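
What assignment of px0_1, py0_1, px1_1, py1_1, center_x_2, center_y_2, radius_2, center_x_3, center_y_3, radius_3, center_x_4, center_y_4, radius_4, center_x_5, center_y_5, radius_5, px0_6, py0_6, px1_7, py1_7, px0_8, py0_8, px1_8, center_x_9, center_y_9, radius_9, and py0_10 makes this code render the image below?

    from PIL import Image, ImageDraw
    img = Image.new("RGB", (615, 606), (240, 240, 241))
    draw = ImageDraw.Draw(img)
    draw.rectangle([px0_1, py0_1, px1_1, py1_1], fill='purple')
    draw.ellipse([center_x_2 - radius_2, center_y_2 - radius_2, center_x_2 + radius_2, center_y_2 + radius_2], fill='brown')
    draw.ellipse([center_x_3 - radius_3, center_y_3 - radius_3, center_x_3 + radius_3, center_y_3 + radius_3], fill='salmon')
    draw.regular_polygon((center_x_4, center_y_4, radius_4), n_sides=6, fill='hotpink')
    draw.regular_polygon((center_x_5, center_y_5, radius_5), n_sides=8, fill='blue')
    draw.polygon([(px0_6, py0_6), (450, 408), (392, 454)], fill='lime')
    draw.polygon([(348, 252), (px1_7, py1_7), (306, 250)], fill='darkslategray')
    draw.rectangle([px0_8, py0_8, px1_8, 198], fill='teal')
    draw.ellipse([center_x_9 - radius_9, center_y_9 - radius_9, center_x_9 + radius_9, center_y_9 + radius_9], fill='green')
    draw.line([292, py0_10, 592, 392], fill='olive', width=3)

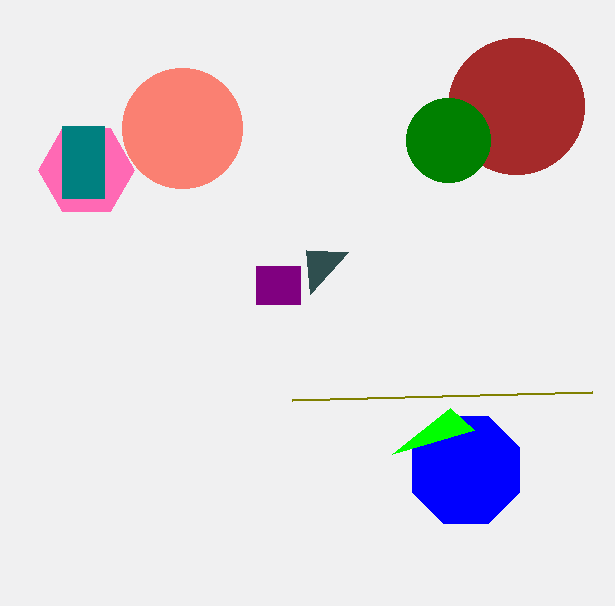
px0_1 = 256; py0_1 = 266; px1_1 = 300; py1_1 = 304; center_x_2 = 516; center_y_2 = 106; radius_2 = 68; center_x_3 = 182; center_y_3 = 128; radius_3 = 60; center_x_4 = 86; center_y_4 = 170; radius_4 = 48; center_x_5 = 466; center_y_5 = 470; radius_5 = 58; px0_6 = 474; py0_6 = 430; px1_7 = 310; py1_7 = 294; px0_8 = 62; py0_8 = 126; px1_8 = 104; center_x_9 = 448; center_y_9 = 140; radius_9 = 42; py0_10 = 400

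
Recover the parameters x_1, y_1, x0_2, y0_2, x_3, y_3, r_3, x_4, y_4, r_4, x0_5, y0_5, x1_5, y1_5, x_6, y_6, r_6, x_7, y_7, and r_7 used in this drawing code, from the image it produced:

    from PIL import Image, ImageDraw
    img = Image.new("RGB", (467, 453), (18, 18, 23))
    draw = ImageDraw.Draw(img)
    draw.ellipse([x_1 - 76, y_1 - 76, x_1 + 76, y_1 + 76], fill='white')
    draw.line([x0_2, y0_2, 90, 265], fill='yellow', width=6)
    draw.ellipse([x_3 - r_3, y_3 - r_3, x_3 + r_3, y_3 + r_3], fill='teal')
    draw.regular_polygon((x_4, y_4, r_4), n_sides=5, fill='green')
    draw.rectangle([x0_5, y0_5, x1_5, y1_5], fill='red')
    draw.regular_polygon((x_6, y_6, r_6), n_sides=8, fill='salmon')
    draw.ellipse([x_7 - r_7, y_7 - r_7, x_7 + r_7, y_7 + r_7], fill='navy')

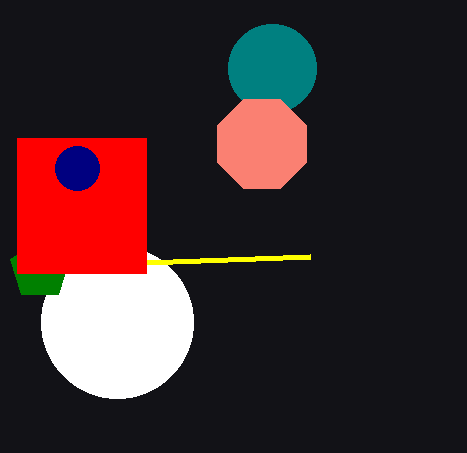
x_1 = 117
y_1 = 322
x0_2 = 310
y0_2 = 257
x_3 = 272
y_3 = 68
r_3 = 44
x_4 = 40
y_4 = 269
r_4 = 31
x0_5 = 17
y0_5 = 138
x1_5 = 146
y1_5 = 273
x_6 = 262
y_6 = 144
r_6 = 48
x_7 = 77
y_7 = 168
r_7 = 22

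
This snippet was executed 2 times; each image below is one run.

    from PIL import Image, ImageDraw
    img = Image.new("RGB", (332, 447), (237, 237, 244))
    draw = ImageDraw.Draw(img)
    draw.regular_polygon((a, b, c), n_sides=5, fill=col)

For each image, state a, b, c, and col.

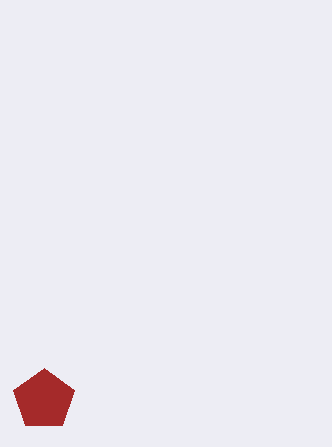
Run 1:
a = 44; b = 400; c = 32; col = 'brown'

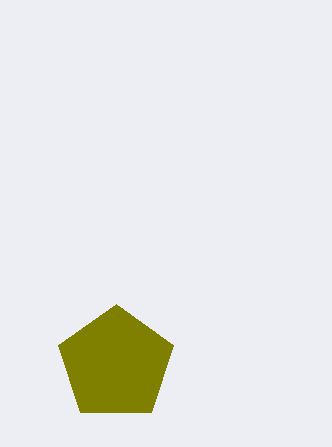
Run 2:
a = 116
b = 364
c = 60
col = 'olive'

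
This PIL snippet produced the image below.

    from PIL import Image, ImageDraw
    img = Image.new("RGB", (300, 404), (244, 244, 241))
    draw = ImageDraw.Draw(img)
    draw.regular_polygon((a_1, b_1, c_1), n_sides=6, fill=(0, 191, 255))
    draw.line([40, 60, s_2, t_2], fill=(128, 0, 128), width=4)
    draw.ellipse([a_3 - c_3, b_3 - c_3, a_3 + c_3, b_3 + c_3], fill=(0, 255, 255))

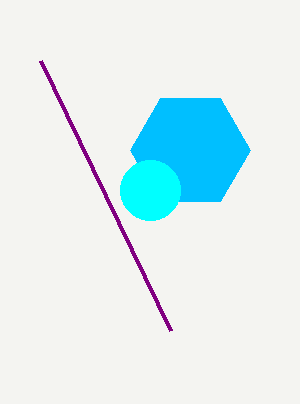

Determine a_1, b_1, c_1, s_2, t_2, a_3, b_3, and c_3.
a_1 = 190; b_1 = 150; c_1 = 60; s_2 = 170; t_2 = 330; a_3 = 150; b_3 = 190; c_3 = 30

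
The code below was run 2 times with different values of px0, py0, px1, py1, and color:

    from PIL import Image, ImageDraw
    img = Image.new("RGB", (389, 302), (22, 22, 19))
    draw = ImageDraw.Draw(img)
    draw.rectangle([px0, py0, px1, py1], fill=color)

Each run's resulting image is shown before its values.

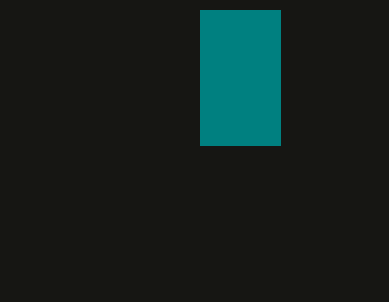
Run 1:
px0 = 200; py0 = 10; px1 = 280; py1 = 145; color = 'teal'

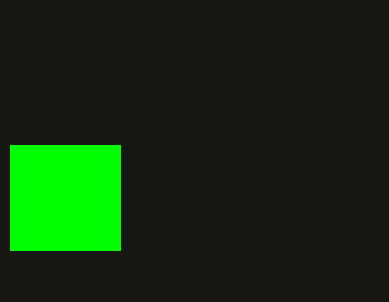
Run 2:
px0 = 10
py0 = 145
px1 = 120
py1 = 250
color = 'lime'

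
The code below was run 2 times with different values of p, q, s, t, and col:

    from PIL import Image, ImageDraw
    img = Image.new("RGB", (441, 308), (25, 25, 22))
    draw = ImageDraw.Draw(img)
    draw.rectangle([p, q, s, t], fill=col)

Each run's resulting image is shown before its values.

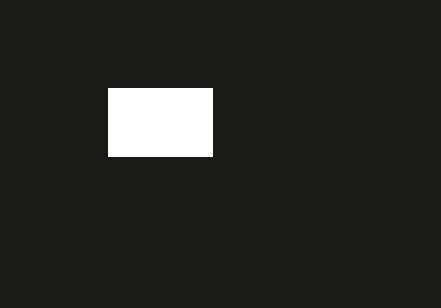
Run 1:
p = 108, q = 88, s = 212, t = 156, col = 'white'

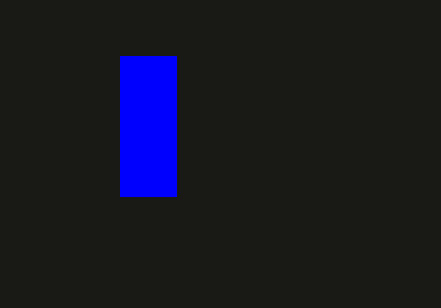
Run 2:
p = 120
q = 56
s = 176
t = 196
col = 'blue'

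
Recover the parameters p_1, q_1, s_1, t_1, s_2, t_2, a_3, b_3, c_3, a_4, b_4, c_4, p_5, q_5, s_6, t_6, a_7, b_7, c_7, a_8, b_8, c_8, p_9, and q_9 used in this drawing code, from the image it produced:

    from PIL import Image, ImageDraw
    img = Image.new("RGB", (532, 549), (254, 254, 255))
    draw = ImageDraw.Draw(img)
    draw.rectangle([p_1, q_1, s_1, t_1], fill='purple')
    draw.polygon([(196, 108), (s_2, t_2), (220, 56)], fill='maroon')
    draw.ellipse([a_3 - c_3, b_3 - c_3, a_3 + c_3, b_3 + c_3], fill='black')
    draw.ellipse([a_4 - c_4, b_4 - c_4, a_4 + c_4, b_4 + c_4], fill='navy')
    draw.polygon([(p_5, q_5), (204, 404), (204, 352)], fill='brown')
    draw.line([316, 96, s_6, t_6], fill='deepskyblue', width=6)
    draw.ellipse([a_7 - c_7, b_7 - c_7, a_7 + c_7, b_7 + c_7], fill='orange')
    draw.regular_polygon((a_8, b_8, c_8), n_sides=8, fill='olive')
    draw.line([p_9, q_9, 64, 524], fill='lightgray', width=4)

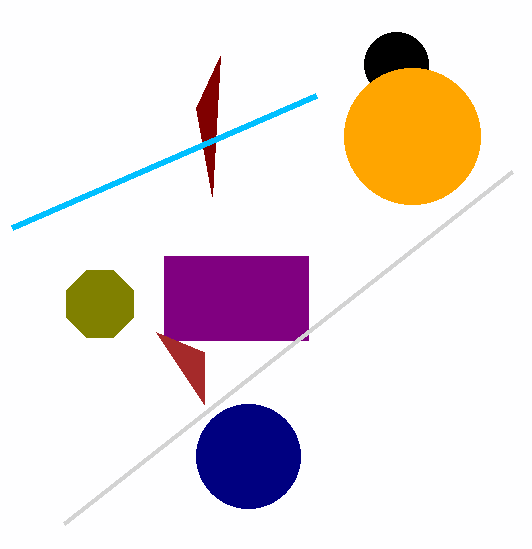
p_1 = 164; q_1 = 256; s_1 = 308; t_1 = 340; s_2 = 212; t_2 = 196; a_3 = 396; b_3 = 64; c_3 = 32; a_4 = 248; b_4 = 456; c_4 = 52; p_5 = 156; q_5 = 332; s_6 = 12; t_6 = 228; a_7 = 412; b_7 = 136; c_7 = 68; a_8 = 100; b_8 = 304; c_8 = 36; p_9 = 512; q_9 = 172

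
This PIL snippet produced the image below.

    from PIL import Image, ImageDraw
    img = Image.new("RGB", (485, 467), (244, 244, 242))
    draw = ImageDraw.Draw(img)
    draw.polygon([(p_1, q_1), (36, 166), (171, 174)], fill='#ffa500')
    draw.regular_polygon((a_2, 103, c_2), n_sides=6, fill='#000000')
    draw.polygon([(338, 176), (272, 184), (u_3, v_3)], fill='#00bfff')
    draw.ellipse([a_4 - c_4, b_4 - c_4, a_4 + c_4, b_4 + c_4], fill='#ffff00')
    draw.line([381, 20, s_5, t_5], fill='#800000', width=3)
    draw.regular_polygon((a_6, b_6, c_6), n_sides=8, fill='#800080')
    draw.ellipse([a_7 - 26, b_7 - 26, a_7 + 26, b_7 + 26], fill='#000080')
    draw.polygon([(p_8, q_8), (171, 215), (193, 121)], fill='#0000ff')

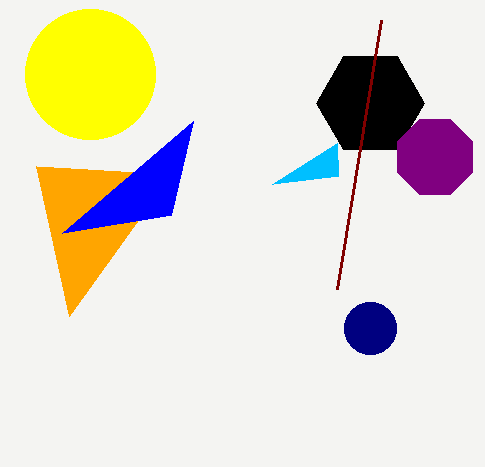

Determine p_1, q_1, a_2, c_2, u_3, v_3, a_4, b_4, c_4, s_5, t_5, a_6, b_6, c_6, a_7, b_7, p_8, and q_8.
p_1 = 69, q_1 = 316, a_2 = 370, c_2 = 54, u_3 = 337, v_3 = 143, a_4 = 90, b_4 = 74, c_4 = 65, s_5 = 337, t_5 = 289, a_6 = 435, b_6 = 157, c_6 = 41, a_7 = 370, b_7 = 328, p_8 = 62, q_8 = 233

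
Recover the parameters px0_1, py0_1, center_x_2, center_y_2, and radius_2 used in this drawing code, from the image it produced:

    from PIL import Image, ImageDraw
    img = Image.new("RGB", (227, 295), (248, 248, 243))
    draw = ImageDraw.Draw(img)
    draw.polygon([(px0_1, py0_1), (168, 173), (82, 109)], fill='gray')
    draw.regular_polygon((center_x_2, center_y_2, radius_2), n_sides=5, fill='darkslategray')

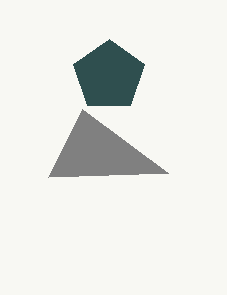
px0_1 = 48
py0_1 = 177
center_x_2 = 109
center_y_2 = 76
radius_2 = 37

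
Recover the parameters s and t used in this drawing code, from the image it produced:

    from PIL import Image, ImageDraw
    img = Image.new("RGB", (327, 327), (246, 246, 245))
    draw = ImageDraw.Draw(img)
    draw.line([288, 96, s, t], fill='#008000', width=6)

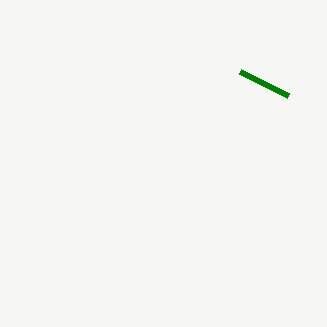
s = 240; t = 72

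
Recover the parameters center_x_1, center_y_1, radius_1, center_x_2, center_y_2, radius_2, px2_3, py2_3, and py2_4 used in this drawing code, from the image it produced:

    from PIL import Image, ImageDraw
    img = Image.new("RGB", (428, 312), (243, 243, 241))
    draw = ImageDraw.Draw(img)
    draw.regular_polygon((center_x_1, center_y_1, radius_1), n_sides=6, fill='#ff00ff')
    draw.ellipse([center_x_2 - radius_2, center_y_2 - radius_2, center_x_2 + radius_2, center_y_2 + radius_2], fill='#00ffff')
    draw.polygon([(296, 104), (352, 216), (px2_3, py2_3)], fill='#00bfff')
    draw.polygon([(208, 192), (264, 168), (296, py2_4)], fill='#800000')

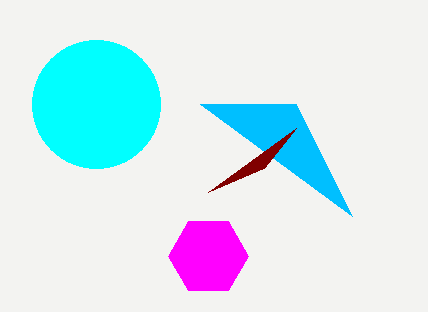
center_x_1 = 208
center_y_1 = 256
radius_1 = 40
center_x_2 = 96
center_y_2 = 104
radius_2 = 64
px2_3 = 200
py2_3 = 104
py2_4 = 128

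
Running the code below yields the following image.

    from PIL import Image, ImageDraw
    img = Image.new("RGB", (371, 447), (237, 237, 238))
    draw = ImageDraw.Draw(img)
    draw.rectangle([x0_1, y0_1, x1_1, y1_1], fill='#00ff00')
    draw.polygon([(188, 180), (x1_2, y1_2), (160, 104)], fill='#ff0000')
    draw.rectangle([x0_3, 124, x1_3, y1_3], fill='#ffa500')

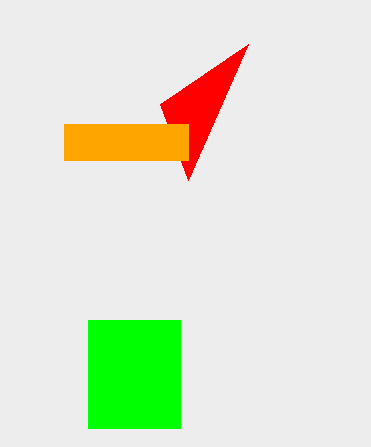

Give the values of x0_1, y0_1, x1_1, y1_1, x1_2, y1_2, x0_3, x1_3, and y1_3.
x0_1 = 88
y0_1 = 320
x1_1 = 180
y1_1 = 428
x1_2 = 248
y1_2 = 44
x0_3 = 64
x1_3 = 188
y1_3 = 160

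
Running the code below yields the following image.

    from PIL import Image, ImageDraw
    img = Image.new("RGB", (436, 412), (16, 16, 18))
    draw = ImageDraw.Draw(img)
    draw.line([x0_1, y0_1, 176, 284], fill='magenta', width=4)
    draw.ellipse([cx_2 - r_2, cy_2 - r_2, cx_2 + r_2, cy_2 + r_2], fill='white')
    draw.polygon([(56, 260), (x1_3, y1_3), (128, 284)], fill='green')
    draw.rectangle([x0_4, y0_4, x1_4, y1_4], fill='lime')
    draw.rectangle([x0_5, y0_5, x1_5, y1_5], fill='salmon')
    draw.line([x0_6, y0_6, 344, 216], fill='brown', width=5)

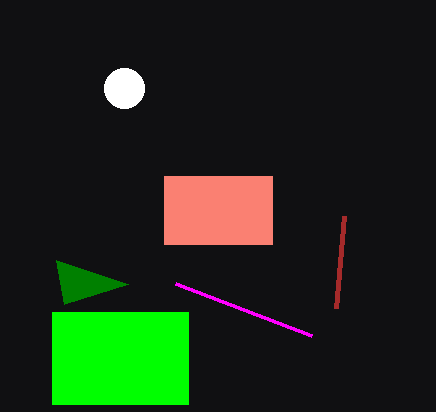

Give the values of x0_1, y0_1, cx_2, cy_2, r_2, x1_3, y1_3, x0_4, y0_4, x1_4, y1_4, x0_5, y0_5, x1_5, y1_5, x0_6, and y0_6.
x0_1 = 312; y0_1 = 336; cx_2 = 124; cy_2 = 88; r_2 = 20; x1_3 = 64; y1_3 = 304; x0_4 = 52; y0_4 = 312; x1_4 = 188; y1_4 = 404; x0_5 = 164; y0_5 = 176; x1_5 = 272; y1_5 = 244; x0_6 = 336; y0_6 = 308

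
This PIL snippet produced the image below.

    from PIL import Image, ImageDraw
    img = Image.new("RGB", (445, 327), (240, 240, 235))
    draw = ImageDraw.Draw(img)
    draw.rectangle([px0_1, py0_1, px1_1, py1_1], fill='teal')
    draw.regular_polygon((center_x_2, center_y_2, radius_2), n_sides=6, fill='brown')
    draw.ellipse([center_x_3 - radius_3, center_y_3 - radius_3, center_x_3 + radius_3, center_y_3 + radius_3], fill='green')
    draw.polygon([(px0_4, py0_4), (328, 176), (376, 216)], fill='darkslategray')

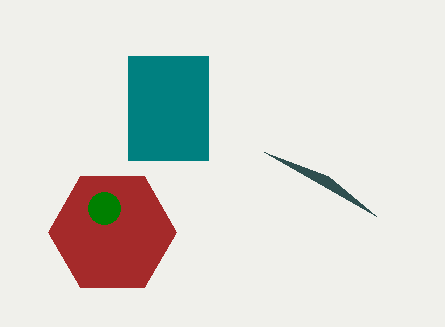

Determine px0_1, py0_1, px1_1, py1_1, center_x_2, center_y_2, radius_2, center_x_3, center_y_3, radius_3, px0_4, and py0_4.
px0_1 = 128
py0_1 = 56
px1_1 = 208
py1_1 = 160
center_x_2 = 112
center_y_2 = 232
radius_2 = 64
center_x_3 = 104
center_y_3 = 208
radius_3 = 16
px0_4 = 264
py0_4 = 152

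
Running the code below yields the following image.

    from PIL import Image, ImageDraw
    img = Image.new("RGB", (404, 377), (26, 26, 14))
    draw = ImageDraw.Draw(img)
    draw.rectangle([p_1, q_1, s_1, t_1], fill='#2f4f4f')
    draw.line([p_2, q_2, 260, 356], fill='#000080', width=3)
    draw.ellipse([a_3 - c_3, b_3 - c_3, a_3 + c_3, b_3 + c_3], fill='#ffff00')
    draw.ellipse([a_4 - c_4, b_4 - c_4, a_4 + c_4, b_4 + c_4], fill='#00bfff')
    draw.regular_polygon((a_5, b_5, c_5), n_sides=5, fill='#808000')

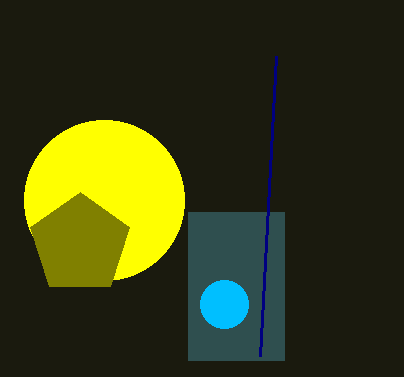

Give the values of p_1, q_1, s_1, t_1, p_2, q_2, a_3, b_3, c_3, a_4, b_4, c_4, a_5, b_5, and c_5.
p_1 = 188; q_1 = 212; s_1 = 284; t_1 = 360; p_2 = 276; q_2 = 56; a_3 = 104; b_3 = 200; c_3 = 80; a_4 = 224; b_4 = 304; c_4 = 24; a_5 = 80; b_5 = 244; c_5 = 52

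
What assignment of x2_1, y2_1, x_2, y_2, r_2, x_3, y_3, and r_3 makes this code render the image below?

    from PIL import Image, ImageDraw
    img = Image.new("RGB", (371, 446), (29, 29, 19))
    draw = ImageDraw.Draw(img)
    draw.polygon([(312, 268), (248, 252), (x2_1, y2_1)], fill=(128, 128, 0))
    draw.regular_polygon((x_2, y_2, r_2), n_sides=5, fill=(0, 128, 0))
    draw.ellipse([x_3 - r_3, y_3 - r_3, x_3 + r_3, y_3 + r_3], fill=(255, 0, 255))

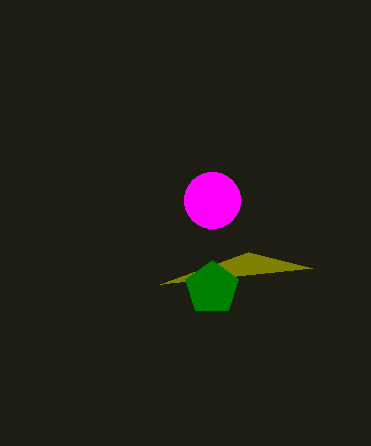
x2_1 = 160, y2_1 = 284, x_2 = 212, y_2 = 288, r_2 = 28, x_3 = 212, y_3 = 200, r_3 = 28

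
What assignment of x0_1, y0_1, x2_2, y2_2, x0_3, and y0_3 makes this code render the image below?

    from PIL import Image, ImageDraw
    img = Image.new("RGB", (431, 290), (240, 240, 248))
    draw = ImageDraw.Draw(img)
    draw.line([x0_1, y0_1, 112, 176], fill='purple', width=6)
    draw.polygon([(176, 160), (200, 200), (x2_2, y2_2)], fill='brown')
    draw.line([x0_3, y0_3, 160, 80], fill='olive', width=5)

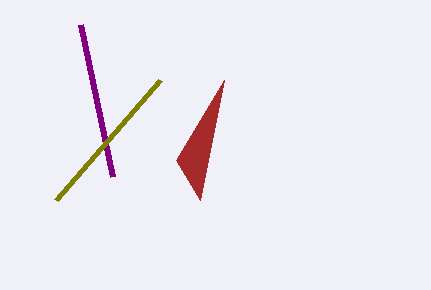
x0_1 = 80, y0_1 = 24, x2_2 = 224, y2_2 = 80, x0_3 = 56, y0_3 = 200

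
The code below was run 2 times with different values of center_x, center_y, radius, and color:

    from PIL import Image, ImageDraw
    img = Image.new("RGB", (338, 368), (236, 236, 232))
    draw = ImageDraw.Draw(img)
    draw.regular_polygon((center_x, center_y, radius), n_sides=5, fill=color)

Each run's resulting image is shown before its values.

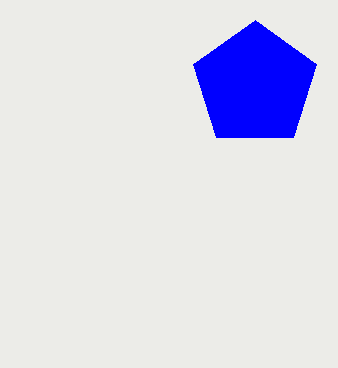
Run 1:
center_x = 255; center_y = 85; radius = 65; color = 'blue'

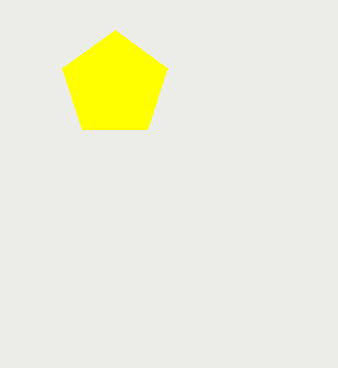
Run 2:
center_x = 115; center_y = 85; radius = 55; color = 'yellow'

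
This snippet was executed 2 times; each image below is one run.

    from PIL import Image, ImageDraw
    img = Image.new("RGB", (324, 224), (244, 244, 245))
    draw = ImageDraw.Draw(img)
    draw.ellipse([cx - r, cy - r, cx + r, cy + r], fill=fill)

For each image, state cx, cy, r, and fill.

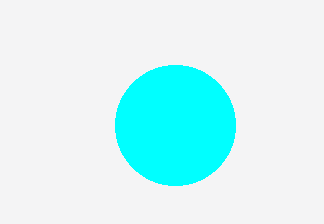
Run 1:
cx = 175; cy = 125; r = 60; fill = 'cyan'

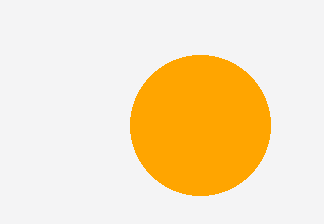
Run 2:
cx = 200, cy = 125, r = 70, fill = 'orange'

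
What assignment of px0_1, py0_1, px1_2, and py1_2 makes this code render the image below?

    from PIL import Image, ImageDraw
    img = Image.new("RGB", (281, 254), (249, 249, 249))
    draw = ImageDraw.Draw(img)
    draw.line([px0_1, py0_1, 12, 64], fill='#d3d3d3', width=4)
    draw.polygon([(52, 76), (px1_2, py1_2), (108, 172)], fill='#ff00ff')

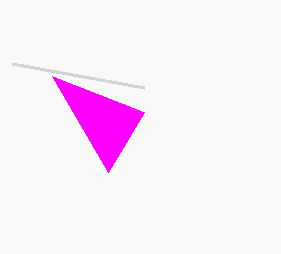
px0_1 = 144
py0_1 = 88
px1_2 = 144
py1_2 = 112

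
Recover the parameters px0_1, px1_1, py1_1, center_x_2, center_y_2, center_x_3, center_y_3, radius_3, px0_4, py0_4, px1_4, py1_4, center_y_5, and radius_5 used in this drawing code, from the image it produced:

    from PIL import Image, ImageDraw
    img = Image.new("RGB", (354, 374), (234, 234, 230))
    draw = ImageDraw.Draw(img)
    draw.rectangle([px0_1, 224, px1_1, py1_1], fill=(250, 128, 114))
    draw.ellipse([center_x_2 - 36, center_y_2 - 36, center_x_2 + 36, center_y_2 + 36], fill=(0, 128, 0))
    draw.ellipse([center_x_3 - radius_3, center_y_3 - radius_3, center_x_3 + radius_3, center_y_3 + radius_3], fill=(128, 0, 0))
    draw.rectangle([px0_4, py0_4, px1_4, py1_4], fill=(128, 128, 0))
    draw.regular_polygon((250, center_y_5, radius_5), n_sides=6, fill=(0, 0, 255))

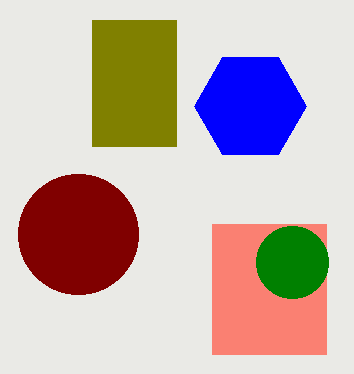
px0_1 = 212
px1_1 = 326
py1_1 = 354
center_x_2 = 292
center_y_2 = 262
center_x_3 = 78
center_y_3 = 234
radius_3 = 60
px0_4 = 92
py0_4 = 20
px1_4 = 176
py1_4 = 146
center_y_5 = 106
radius_5 = 56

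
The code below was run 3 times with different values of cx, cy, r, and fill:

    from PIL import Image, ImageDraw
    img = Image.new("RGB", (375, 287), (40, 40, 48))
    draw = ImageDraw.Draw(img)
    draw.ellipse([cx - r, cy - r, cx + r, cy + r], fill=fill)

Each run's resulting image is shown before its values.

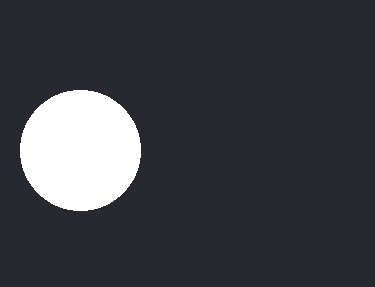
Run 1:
cx = 80, cy = 150, r = 60, fill = 'white'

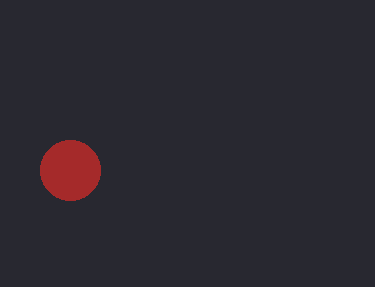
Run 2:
cx = 70
cy = 170
r = 30
fill = 'brown'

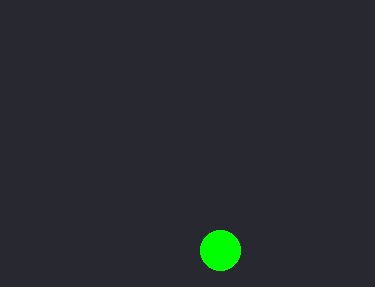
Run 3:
cx = 220, cy = 250, r = 20, fill = 'lime'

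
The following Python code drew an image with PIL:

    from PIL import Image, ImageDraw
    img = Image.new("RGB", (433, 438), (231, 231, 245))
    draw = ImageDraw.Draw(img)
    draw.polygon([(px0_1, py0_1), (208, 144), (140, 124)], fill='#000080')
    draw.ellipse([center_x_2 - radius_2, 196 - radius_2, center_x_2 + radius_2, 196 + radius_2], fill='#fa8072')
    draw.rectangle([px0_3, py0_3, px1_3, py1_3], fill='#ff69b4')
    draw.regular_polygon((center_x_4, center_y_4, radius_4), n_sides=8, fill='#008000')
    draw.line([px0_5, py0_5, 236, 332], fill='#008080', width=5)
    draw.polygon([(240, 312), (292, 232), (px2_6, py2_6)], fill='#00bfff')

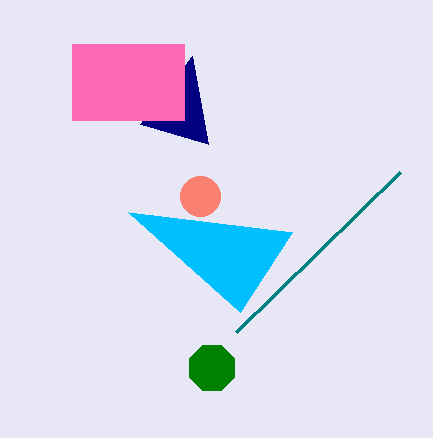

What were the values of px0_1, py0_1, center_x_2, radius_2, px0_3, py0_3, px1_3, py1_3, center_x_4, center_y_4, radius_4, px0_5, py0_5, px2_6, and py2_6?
px0_1 = 192
py0_1 = 56
center_x_2 = 200
radius_2 = 20
px0_3 = 72
py0_3 = 44
px1_3 = 184
py1_3 = 120
center_x_4 = 212
center_y_4 = 368
radius_4 = 24
px0_5 = 400
py0_5 = 172
px2_6 = 128
py2_6 = 212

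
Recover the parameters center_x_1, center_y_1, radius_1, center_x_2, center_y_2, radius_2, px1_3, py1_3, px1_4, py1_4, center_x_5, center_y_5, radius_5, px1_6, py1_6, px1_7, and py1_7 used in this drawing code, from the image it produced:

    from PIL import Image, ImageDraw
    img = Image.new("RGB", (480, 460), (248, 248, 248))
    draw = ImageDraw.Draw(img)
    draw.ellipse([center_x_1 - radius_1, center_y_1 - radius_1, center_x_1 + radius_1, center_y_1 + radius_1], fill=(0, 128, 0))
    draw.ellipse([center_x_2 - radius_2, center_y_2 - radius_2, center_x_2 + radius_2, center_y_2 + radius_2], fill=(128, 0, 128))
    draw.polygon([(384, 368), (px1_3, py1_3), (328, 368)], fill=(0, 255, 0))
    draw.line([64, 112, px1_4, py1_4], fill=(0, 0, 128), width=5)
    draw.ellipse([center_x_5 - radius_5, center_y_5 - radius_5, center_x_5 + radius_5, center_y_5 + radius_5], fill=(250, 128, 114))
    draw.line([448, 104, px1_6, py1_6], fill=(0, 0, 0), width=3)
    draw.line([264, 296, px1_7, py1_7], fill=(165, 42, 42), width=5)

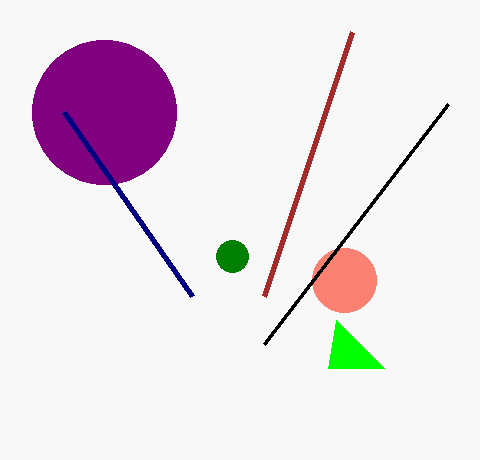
center_x_1 = 232
center_y_1 = 256
radius_1 = 16
center_x_2 = 104
center_y_2 = 112
radius_2 = 72
px1_3 = 336
py1_3 = 320
px1_4 = 192
py1_4 = 296
center_x_5 = 344
center_y_5 = 280
radius_5 = 32
px1_6 = 264
py1_6 = 344
px1_7 = 352
py1_7 = 32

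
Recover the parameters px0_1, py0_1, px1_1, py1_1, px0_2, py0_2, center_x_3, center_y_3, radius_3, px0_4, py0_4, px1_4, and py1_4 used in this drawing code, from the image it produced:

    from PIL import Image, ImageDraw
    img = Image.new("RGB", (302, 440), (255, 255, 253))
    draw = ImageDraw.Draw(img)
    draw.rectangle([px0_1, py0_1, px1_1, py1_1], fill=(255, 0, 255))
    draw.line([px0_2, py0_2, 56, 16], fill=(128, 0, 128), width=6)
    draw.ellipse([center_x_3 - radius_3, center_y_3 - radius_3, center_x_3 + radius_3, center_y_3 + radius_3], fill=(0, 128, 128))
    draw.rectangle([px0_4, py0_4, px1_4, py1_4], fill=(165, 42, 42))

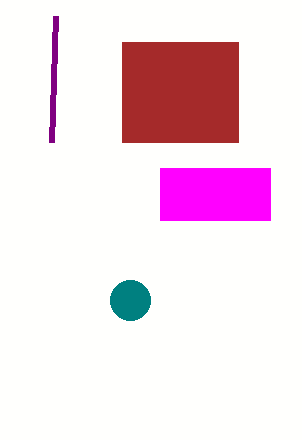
px0_1 = 160, py0_1 = 168, px1_1 = 270, py1_1 = 220, px0_2 = 52, py0_2 = 142, center_x_3 = 130, center_y_3 = 300, radius_3 = 20, px0_4 = 122, py0_4 = 42, px1_4 = 238, py1_4 = 142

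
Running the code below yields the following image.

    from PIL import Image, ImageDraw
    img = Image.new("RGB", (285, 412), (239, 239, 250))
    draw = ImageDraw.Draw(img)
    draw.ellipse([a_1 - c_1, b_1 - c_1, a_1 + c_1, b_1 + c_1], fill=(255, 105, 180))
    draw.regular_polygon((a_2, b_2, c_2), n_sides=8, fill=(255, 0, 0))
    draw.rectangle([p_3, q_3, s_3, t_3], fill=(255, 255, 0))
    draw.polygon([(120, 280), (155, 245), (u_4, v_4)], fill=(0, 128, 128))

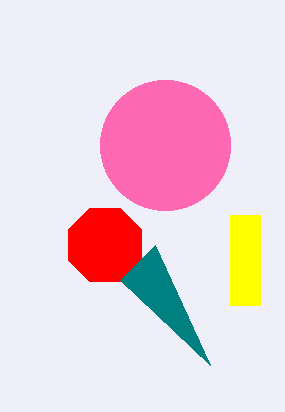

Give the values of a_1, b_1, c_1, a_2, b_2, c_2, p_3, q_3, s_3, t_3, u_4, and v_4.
a_1 = 165, b_1 = 145, c_1 = 65, a_2 = 105, b_2 = 245, c_2 = 40, p_3 = 230, q_3 = 215, s_3 = 260, t_3 = 305, u_4 = 210, v_4 = 365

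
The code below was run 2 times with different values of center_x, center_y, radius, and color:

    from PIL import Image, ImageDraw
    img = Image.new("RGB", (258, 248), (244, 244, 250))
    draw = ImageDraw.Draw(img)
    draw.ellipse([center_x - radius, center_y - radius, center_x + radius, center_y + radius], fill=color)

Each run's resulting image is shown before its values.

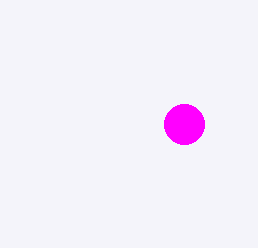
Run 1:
center_x = 184; center_y = 124; radius = 20; color = 'magenta'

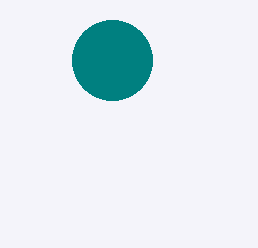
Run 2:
center_x = 112
center_y = 60
radius = 40
color = 'teal'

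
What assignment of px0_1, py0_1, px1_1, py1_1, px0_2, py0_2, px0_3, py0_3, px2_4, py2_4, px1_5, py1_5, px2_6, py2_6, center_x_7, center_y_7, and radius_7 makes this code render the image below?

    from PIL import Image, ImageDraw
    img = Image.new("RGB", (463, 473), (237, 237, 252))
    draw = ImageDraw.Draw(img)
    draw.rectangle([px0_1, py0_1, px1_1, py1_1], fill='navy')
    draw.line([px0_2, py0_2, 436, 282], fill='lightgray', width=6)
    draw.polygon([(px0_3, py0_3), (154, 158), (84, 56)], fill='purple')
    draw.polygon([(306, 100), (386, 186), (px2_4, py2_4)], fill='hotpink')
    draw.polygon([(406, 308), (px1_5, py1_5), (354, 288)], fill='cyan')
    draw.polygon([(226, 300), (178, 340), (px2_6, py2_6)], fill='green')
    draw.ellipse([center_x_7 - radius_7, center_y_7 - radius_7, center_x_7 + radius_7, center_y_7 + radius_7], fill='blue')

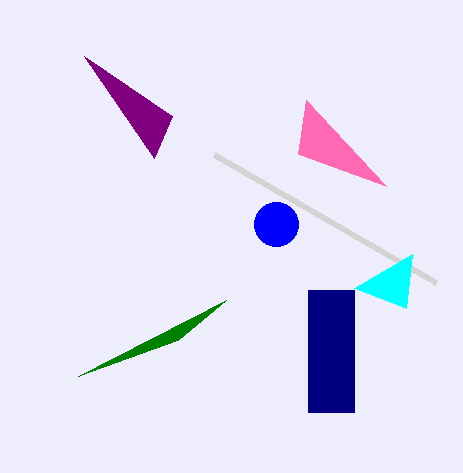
px0_1 = 308
py0_1 = 290
px1_1 = 354
py1_1 = 412
px0_2 = 214
py0_2 = 154
px0_3 = 172
py0_3 = 116
px2_4 = 298
py2_4 = 154
px1_5 = 412
py1_5 = 254
px2_6 = 78
py2_6 = 376
center_x_7 = 276
center_y_7 = 224
radius_7 = 22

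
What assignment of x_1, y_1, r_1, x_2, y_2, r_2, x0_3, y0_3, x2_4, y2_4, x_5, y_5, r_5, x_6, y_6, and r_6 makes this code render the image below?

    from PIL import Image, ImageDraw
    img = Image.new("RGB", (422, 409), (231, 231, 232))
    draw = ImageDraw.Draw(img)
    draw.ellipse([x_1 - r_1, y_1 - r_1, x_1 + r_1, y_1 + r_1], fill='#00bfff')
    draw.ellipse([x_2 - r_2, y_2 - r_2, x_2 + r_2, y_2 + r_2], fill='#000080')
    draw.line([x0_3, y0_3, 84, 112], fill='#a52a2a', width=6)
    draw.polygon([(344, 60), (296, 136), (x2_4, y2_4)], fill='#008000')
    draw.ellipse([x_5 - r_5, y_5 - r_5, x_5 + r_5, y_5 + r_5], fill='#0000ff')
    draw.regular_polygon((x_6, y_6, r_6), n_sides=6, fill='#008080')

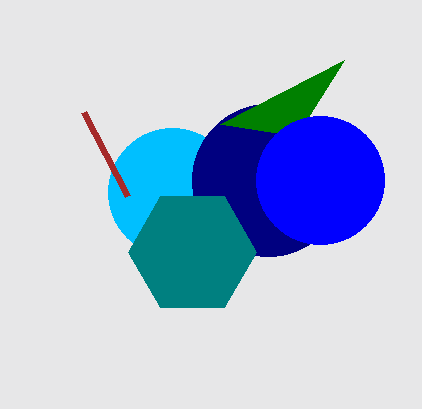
x_1 = 172, y_1 = 192, r_1 = 64, x_2 = 268, y_2 = 180, r_2 = 76, x0_3 = 128, y0_3 = 196, x2_4 = 220, y2_4 = 124, x_5 = 320, y_5 = 180, r_5 = 64, x_6 = 192, y_6 = 252, r_6 = 64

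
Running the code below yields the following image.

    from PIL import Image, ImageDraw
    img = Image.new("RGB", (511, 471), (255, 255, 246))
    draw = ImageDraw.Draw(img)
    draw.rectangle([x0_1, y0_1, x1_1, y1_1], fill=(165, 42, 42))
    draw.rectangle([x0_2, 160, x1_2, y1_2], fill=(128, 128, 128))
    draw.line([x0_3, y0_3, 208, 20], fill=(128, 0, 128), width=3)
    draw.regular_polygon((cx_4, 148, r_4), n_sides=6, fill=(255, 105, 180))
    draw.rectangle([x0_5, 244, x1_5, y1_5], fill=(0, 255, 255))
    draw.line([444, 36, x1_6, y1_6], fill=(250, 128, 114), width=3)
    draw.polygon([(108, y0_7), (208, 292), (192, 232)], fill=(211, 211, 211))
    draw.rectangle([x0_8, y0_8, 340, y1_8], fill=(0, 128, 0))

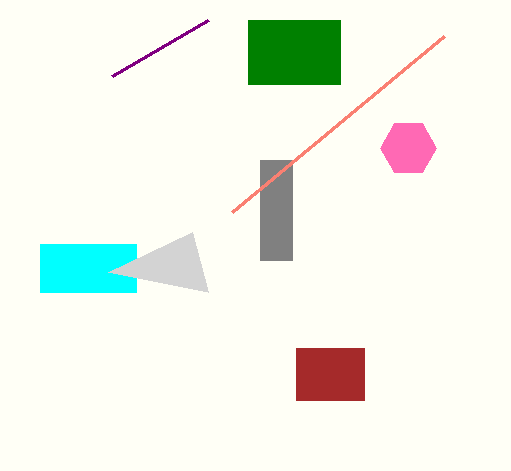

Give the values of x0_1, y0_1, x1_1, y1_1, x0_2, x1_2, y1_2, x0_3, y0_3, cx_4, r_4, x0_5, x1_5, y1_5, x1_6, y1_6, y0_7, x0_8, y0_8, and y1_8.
x0_1 = 296; y0_1 = 348; x1_1 = 364; y1_1 = 400; x0_2 = 260; x1_2 = 292; y1_2 = 260; x0_3 = 112; y0_3 = 76; cx_4 = 408; r_4 = 28; x0_5 = 40; x1_5 = 136; y1_5 = 292; x1_6 = 232; y1_6 = 212; y0_7 = 272; x0_8 = 248; y0_8 = 20; y1_8 = 84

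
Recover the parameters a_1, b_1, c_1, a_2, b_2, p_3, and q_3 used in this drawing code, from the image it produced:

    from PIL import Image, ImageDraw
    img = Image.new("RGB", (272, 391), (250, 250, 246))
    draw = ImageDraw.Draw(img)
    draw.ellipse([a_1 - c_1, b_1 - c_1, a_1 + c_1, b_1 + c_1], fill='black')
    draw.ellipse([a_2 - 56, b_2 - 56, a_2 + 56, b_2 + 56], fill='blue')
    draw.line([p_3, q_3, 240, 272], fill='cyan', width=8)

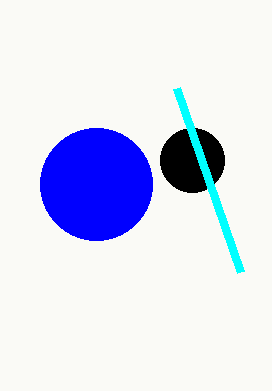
a_1 = 192, b_1 = 160, c_1 = 32, a_2 = 96, b_2 = 184, p_3 = 176, q_3 = 88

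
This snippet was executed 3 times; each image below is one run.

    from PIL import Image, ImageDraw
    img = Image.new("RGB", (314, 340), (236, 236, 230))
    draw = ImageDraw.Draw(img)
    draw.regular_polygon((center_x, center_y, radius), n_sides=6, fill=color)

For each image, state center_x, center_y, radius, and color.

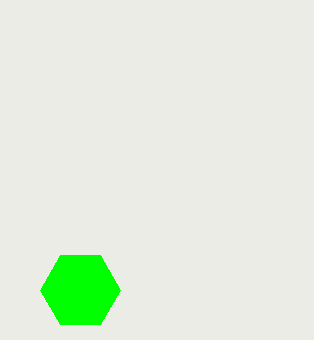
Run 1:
center_x = 80
center_y = 290
radius = 40
color = 'lime'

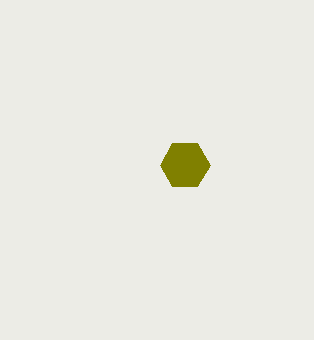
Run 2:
center_x = 185
center_y = 165
radius = 25
color = 'olive'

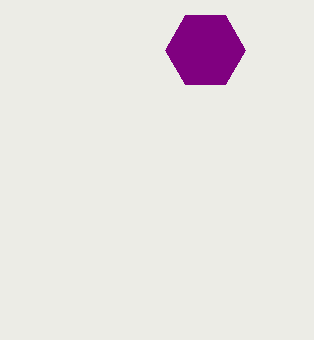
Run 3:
center_x = 205
center_y = 50
radius = 40
color = 'purple'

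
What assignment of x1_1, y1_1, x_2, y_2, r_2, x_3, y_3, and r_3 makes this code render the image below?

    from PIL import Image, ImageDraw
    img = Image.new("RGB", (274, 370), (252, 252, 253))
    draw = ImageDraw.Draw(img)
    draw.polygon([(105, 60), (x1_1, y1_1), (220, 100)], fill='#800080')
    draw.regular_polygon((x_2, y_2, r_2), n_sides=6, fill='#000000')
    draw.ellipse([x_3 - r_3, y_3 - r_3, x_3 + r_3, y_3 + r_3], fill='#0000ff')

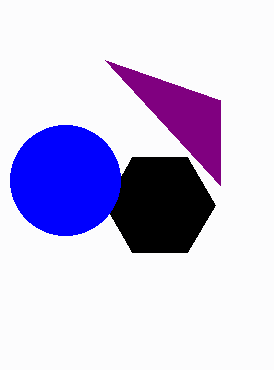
x1_1 = 220; y1_1 = 185; x_2 = 160; y_2 = 205; r_2 = 55; x_3 = 65; y_3 = 180; r_3 = 55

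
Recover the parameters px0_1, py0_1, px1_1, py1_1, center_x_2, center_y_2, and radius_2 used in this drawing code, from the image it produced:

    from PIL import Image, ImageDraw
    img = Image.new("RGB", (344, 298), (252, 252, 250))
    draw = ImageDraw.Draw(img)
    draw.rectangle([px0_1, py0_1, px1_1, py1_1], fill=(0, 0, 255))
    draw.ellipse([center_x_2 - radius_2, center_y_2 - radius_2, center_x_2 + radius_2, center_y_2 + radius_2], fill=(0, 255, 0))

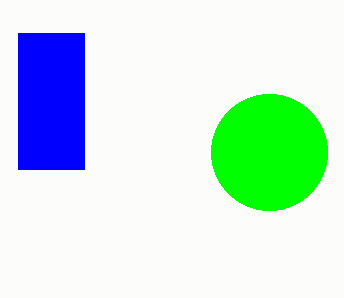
px0_1 = 18
py0_1 = 33
px1_1 = 84
py1_1 = 169
center_x_2 = 269
center_y_2 = 152
radius_2 = 58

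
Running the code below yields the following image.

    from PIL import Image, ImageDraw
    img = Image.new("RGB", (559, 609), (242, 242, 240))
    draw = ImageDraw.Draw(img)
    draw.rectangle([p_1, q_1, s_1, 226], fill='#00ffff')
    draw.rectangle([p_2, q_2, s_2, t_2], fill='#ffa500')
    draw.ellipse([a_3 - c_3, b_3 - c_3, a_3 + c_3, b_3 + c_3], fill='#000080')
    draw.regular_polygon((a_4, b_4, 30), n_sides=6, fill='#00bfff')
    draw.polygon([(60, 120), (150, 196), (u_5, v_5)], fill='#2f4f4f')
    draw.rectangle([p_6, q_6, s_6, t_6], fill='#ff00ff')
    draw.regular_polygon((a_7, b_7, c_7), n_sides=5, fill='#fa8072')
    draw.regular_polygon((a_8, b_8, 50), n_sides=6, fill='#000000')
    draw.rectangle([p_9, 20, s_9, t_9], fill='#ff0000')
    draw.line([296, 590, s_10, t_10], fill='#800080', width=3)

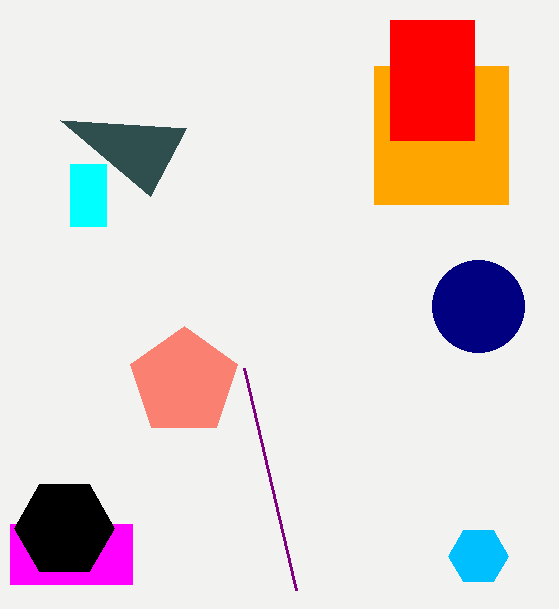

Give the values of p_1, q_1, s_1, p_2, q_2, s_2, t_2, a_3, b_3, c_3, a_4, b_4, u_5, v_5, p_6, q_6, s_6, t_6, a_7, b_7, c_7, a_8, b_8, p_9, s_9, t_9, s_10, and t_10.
p_1 = 70; q_1 = 164; s_1 = 106; p_2 = 374; q_2 = 66; s_2 = 508; t_2 = 204; a_3 = 478; b_3 = 306; c_3 = 46; a_4 = 478; b_4 = 556; u_5 = 186; v_5 = 128; p_6 = 10; q_6 = 524; s_6 = 132; t_6 = 584; a_7 = 184; b_7 = 382; c_7 = 56; a_8 = 64; b_8 = 528; p_9 = 390; s_9 = 474; t_9 = 140; s_10 = 244; t_10 = 368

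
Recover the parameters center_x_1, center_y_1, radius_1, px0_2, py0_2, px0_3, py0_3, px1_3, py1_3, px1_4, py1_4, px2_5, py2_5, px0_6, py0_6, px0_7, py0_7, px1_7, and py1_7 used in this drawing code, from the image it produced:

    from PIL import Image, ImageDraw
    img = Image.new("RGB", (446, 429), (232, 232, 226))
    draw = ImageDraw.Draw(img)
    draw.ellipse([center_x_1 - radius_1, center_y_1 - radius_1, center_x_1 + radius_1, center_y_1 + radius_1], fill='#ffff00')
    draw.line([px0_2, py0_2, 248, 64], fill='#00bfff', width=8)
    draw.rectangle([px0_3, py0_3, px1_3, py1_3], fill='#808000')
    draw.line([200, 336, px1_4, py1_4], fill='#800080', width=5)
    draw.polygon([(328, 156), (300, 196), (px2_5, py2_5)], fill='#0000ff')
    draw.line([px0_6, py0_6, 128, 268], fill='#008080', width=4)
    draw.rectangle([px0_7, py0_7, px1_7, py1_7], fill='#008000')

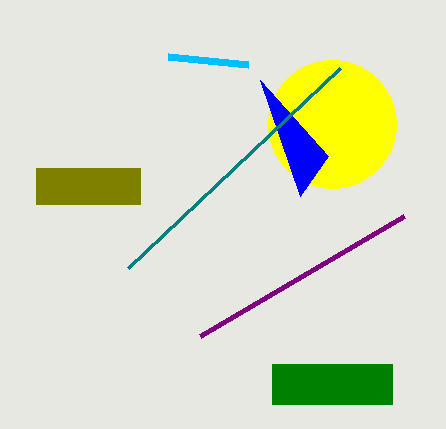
center_x_1 = 332
center_y_1 = 124
radius_1 = 64
px0_2 = 168
py0_2 = 56
px0_3 = 36
py0_3 = 168
px1_3 = 140
py1_3 = 204
px1_4 = 404
py1_4 = 216
px2_5 = 260
py2_5 = 80
px0_6 = 340
py0_6 = 68
px0_7 = 272
py0_7 = 364
px1_7 = 392
py1_7 = 404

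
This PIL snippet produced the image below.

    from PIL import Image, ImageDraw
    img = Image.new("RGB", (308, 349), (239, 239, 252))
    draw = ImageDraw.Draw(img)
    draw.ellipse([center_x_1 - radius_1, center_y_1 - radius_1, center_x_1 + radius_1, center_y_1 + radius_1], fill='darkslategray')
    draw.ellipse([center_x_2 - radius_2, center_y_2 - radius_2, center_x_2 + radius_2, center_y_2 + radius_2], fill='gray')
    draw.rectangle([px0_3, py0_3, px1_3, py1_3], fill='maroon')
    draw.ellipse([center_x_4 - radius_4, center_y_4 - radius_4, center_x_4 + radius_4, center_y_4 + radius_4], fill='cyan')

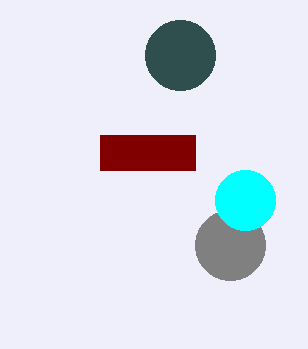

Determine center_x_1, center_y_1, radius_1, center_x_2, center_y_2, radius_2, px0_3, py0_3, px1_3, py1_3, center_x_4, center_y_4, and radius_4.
center_x_1 = 180
center_y_1 = 55
radius_1 = 35
center_x_2 = 230
center_y_2 = 245
radius_2 = 35
px0_3 = 100
py0_3 = 135
px1_3 = 195
py1_3 = 170
center_x_4 = 245
center_y_4 = 200
radius_4 = 30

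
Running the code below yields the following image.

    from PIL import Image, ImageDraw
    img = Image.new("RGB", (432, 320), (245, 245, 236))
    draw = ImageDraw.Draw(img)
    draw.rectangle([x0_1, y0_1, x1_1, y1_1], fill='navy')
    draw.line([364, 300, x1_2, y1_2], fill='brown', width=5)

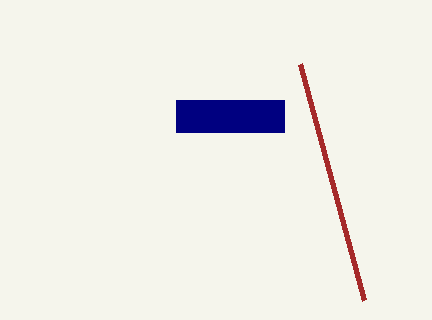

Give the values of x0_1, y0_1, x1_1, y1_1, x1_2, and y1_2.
x0_1 = 176; y0_1 = 100; x1_1 = 284; y1_1 = 132; x1_2 = 300; y1_2 = 64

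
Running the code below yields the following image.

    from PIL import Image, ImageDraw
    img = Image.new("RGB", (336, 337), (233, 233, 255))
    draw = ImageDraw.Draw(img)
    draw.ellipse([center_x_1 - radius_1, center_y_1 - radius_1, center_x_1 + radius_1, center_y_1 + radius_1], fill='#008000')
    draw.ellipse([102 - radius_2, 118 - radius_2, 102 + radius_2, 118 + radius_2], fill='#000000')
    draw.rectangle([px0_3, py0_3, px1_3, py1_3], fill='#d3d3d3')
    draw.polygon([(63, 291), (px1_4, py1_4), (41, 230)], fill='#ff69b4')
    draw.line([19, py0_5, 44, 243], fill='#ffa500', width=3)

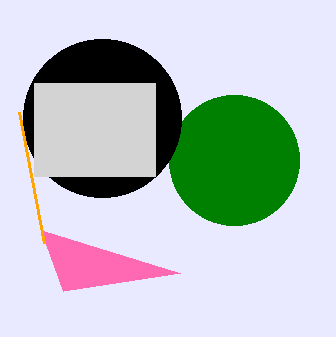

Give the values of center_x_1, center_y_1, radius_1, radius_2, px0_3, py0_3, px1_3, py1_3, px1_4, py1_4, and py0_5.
center_x_1 = 234, center_y_1 = 160, radius_1 = 65, radius_2 = 79, px0_3 = 34, py0_3 = 83, px1_3 = 155, py1_3 = 176, px1_4 = 180, py1_4 = 273, py0_5 = 112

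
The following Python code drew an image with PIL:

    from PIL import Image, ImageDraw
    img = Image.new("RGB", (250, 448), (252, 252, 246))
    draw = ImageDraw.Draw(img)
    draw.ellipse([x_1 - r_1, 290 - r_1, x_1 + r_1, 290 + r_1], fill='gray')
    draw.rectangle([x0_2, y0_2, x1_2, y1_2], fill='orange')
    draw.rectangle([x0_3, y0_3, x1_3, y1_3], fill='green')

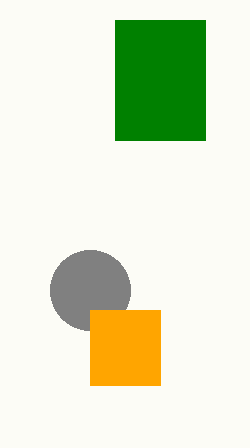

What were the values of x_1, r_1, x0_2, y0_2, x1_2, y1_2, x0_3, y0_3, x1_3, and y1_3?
x_1 = 90; r_1 = 40; x0_2 = 90; y0_2 = 310; x1_2 = 160; y1_2 = 385; x0_3 = 115; y0_3 = 20; x1_3 = 205; y1_3 = 140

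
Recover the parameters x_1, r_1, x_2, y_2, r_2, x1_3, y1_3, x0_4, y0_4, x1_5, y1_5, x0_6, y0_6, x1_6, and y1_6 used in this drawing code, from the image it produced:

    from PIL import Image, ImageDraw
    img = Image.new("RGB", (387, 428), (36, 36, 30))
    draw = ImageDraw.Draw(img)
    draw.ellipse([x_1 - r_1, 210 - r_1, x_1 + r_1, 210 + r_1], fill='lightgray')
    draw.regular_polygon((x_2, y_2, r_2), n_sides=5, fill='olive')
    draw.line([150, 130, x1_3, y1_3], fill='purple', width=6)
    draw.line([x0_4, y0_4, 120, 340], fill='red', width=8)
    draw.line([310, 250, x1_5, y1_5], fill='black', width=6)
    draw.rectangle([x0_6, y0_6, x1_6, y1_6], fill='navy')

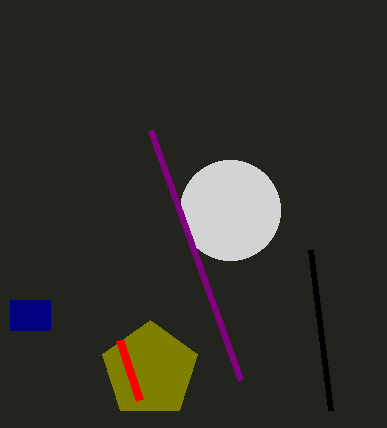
x_1 = 230
r_1 = 50
x_2 = 150
y_2 = 370
r_2 = 50
x1_3 = 240
y1_3 = 380
x0_4 = 140
y0_4 = 400
x1_5 = 330
y1_5 = 410
x0_6 = 10
y0_6 = 300
x1_6 = 50
y1_6 = 330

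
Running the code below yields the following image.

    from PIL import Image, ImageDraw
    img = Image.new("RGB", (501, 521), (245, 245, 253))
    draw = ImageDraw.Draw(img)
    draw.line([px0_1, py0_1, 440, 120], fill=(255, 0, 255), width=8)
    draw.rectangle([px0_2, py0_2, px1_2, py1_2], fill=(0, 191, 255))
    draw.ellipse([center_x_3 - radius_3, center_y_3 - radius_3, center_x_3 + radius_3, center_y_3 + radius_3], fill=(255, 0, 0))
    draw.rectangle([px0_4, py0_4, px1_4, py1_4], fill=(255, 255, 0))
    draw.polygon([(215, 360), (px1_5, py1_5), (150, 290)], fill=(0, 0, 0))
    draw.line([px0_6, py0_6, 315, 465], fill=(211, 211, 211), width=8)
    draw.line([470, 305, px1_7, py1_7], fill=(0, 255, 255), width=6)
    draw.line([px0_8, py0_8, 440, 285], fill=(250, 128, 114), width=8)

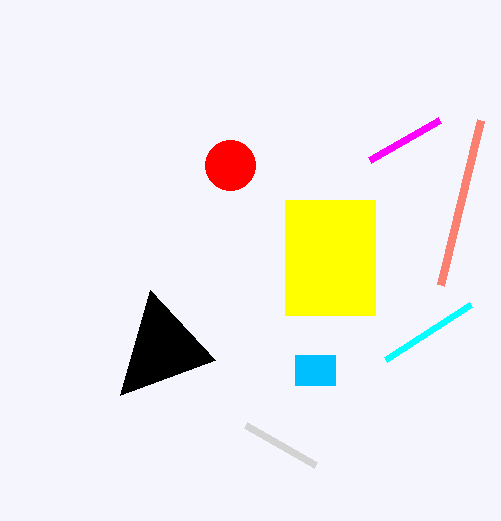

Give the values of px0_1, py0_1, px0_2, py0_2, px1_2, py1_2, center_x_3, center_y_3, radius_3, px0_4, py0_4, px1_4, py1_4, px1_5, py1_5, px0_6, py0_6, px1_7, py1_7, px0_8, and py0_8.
px0_1 = 370; py0_1 = 160; px0_2 = 295; py0_2 = 355; px1_2 = 335; py1_2 = 385; center_x_3 = 230; center_y_3 = 165; radius_3 = 25; px0_4 = 285; py0_4 = 200; px1_4 = 375; py1_4 = 315; px1_5 = 120; py1_5 = 395; px0_6 = 245; py0_6 = 425; px1_7 = 385; py1_7 = 360; px0_8 = 480; py0_8 = 120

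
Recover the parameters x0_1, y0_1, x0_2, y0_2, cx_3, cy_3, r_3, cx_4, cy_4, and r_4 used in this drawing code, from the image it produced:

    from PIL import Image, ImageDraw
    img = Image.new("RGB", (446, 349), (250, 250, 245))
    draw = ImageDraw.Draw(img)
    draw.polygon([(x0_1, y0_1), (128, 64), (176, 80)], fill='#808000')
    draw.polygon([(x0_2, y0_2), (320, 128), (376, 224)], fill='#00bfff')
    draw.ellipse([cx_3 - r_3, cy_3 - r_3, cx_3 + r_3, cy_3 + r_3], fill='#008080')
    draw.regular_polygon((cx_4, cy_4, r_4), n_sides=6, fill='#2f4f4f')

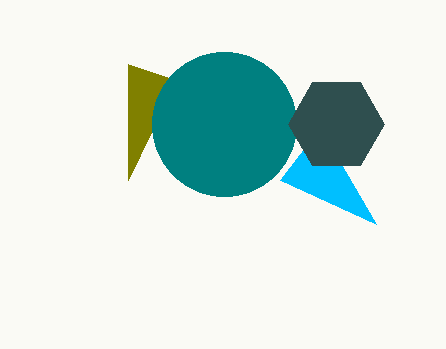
x0_1 = 128; y0_1 = 180; x0_2 = 280; y0_2 = 180; cx_3 = 224; cy_3 = 124; r_3 = 72; cx_4 = 336; cy_4 = 124; r_4 = 48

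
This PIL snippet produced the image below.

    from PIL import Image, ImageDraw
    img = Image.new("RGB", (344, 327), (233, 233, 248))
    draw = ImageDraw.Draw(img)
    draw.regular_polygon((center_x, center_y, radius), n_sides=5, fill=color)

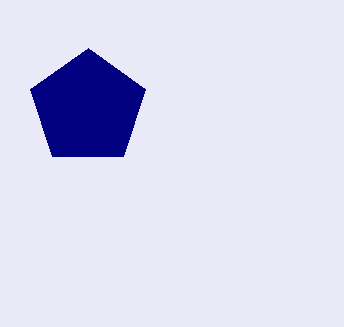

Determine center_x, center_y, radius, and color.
center_x = 88; center_y = 108; radius = 60; color = 'navy'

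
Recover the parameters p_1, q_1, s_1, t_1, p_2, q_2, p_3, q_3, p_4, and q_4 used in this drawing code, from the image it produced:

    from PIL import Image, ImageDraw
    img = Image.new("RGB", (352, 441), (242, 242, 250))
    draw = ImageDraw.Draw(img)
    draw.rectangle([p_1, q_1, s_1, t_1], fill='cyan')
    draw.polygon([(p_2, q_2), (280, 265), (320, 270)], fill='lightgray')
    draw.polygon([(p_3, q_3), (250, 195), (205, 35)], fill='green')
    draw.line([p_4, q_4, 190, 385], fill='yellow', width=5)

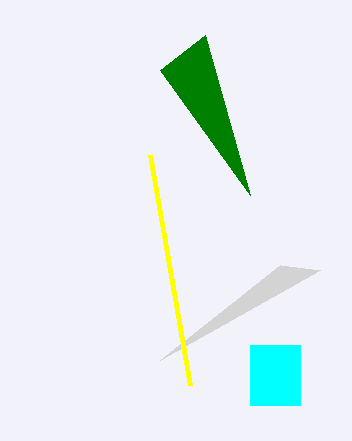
p_1 = 250
q_1 = 345
s_1 = 300
t_1 = 405
p_2 = 160
q_2 = 360
p_3 = 160
q_3 = 70
p_4 = 150
q_4 = 155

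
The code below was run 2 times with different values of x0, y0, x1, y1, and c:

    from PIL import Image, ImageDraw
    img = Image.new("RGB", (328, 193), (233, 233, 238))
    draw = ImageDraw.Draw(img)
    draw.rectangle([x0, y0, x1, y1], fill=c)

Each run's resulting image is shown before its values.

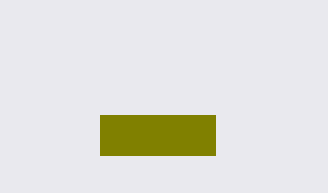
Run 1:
x0 = 100, y0 = 115, x1 = 215, y1 = 155, c = 'olive'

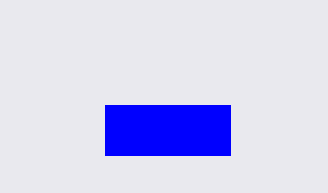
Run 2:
x0 = 105; y0 = 105; x1 = 230; y1 = 155; c = 'blue'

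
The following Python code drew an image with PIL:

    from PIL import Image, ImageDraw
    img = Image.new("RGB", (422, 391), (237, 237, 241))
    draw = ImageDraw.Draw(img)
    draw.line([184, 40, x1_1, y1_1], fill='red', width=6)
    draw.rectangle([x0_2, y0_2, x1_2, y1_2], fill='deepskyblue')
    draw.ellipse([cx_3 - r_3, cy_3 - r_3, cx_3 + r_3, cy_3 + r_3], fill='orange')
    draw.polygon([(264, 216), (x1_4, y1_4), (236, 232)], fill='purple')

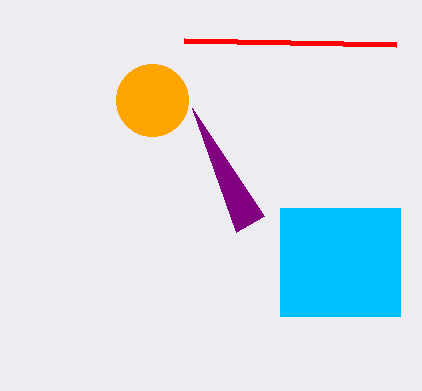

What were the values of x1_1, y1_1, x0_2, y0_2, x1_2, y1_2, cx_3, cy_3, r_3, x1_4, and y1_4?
x1_1 = 396
y1_1 = 44
x0_2 = 280
y0_2 = 208
x1_2 = 400
y1_2 = 316
cx_3 = 152
cy_3 = 100
r_3 = 36
x1_4 = 192
y1_4 = 108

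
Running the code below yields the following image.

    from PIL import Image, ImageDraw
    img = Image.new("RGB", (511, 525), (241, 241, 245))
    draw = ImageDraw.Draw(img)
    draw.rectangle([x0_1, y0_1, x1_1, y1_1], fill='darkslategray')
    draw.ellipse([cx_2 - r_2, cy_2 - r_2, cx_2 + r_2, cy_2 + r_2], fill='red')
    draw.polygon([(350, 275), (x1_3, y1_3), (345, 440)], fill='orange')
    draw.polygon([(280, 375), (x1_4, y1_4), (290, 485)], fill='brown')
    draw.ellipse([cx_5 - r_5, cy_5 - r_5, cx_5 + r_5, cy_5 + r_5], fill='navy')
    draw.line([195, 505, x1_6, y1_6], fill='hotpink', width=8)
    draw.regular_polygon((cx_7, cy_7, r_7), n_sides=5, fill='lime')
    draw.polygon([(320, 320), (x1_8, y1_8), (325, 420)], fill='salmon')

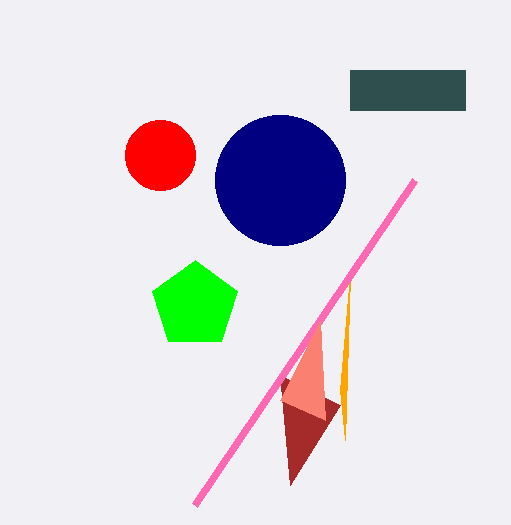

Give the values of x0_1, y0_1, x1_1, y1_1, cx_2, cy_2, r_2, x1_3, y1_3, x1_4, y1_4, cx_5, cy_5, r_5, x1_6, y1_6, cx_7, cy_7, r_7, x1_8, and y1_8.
x0_1 = 350; y0_1 = 70; x1_1 = 465; y1_1 = 110; cx_2 = 160; cy_2 = 155; r_2 = 35; x1_3 = 340; y1_3 = 390; x1_4 = 340; y1_4 = 405; cx_5 = 280; cy_5 = 180; r_5 = 65; x1_6 = 415; y1_6 = 180; cx_7 = 195; cy_7 = 305; r_7 = 45; x1_8 = 280; y1_8 = 400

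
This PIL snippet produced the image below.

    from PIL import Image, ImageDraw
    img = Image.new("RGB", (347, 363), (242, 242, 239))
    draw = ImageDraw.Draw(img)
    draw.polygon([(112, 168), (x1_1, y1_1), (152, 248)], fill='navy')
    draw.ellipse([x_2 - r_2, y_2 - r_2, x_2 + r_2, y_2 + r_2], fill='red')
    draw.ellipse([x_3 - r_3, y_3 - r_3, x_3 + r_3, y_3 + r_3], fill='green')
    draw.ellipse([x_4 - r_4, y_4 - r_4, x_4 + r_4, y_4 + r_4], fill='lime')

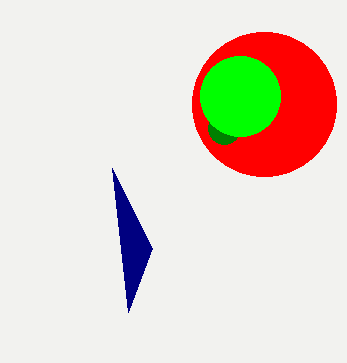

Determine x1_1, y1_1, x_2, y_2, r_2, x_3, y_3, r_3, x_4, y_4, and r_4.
x1_1 = 128; y1_1 = 312; x_2 = 264; y_2 = 104; r_2 = 72; x_3 = 224; y_3 = 128; r_3 = 16; x_4 = 240; y_4 = 96; r_4 = 40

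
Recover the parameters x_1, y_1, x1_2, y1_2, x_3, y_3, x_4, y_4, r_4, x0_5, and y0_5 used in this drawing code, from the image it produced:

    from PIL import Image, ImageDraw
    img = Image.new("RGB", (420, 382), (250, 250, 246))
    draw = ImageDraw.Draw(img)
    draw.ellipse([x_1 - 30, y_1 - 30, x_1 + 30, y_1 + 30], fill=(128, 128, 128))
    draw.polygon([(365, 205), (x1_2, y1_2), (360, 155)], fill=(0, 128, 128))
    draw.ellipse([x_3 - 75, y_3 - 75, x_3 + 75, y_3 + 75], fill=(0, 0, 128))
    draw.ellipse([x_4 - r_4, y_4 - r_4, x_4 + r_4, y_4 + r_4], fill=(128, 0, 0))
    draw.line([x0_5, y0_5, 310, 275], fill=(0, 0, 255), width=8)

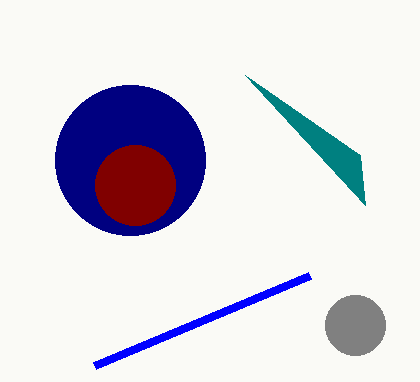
x_1 = 355; y_1 = 325; x1_2 = 245; y1_2 = 75; x_3 = 130; y_3 = 160; x_4 = 135; y_4 = 185; r_4 = 40; x0_5 = 95; y0_5 = 365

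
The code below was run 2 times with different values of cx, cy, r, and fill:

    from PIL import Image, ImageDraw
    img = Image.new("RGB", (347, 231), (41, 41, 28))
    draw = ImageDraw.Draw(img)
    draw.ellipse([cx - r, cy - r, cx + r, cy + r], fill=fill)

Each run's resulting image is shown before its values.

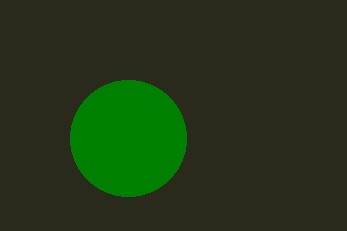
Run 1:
cx = 128; cy = 138; r = 58; fill = 'green'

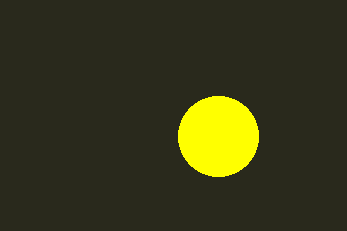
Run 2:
cx = 218; cy = 136; r = 40; fill = 'yellow'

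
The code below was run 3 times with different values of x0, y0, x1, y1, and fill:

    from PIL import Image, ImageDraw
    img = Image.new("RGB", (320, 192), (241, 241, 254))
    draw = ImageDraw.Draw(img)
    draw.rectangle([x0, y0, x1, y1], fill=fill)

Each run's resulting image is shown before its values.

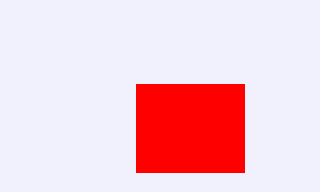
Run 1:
x0 = 136
y0 = 84
x1 = 244
y1 = 172
fill = 'red'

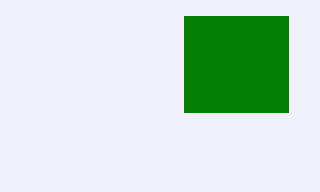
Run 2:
x0 = 184; y0 = 16; x1 = 288; y1 = 112; fill = 'green'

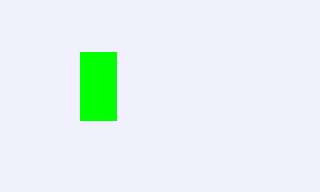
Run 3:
x0 = 80
y0 = 52
x1 = 116
y1 = 120
fill = 'lime'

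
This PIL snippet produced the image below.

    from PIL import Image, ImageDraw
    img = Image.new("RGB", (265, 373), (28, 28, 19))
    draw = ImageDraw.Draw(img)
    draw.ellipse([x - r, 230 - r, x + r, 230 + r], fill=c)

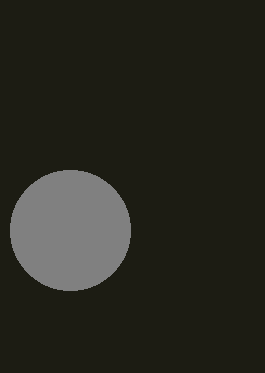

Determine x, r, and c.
x = 70, r = 60, c = 'gray'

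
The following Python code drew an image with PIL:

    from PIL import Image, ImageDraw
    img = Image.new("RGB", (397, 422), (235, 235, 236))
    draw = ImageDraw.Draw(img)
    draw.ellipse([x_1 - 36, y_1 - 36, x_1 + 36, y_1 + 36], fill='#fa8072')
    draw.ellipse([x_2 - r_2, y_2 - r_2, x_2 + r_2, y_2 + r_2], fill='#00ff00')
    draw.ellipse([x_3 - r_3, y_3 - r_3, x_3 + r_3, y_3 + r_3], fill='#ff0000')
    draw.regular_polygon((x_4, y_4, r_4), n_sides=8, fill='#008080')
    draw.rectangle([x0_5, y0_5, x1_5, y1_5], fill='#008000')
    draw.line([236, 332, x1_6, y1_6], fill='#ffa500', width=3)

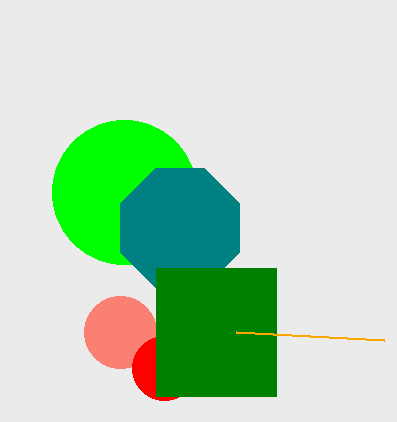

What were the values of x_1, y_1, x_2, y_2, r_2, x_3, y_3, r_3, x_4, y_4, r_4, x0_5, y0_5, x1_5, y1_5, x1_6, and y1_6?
x_1 = 120; y_1 = 332; x_2 = 124; y_2 = 192; r_2 = 72; x_3 = 164; y_3 = 368; r_3 = 32; x_4 = 180; y_4 = 228; r_4 = 64; x0_5 = 156; y0_5 = 268; x1_5 = 276; y1_5 = 396; x1_6 = 384; y1_6 = 340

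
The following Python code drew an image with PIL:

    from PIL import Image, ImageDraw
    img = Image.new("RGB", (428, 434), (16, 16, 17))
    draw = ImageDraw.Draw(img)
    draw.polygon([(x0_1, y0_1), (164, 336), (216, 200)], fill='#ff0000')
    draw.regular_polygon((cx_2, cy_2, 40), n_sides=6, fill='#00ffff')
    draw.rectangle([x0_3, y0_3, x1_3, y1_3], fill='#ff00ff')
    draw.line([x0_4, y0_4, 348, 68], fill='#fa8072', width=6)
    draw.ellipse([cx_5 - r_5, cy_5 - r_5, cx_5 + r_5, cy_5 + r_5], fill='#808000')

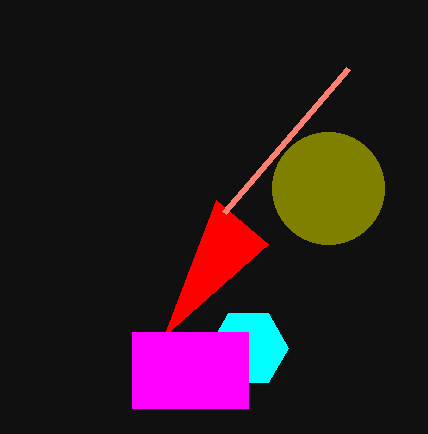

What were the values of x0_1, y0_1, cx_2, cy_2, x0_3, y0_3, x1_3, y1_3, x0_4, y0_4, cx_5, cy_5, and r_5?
x0_1 = 268
y0_1 = 244
cx_2 = 248
cy_2 = 348
x0_3 = 132
y0_3 = 332
x1_3 = 248
y1_3 = 408
x0_4 = 224
y0_4 = 212
cx_5 = 328
cy_5 = 188
r_5 = 56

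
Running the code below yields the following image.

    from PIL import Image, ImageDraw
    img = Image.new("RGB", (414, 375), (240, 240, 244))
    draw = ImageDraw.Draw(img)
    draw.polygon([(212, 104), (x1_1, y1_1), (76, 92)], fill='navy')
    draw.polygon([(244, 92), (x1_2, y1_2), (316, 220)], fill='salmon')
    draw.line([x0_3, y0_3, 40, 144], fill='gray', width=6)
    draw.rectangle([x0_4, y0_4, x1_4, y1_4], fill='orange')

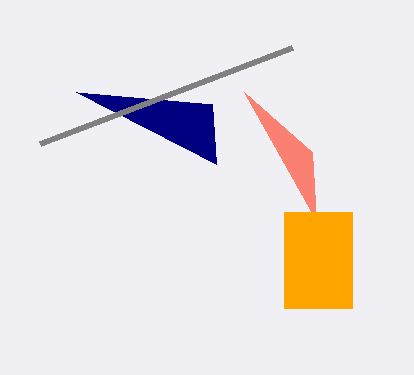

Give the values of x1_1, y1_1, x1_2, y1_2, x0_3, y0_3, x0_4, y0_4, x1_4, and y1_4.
x1_1 = 216
y1_1 = 164
x1_2 = 312
y1_2 = 152
x0_3 = 292
y0_3 = 48
x0_4 = 284
y0_4 = 212
x1_4 = 352
y1_4 = 308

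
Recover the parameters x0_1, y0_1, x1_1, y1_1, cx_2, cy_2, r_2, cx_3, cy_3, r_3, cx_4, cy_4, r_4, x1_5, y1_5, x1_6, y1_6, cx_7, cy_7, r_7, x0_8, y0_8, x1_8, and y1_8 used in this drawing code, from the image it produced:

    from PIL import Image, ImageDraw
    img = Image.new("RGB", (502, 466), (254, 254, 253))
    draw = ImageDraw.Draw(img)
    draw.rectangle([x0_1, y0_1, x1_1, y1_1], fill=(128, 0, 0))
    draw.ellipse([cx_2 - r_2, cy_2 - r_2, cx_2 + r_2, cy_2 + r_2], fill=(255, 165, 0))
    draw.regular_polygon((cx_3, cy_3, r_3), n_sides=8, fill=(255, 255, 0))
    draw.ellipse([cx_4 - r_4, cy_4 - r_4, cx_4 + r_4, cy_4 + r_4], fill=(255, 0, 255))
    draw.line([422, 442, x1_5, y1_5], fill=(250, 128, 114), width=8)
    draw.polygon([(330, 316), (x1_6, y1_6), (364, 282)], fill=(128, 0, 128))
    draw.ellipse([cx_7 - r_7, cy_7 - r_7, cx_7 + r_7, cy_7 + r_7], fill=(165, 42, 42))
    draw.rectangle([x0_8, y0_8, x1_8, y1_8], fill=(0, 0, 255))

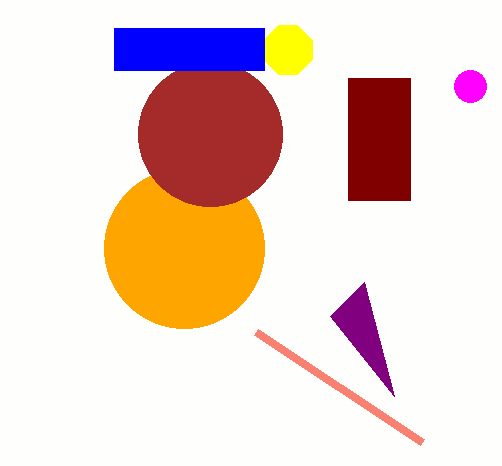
x0_1 = 348
y0_1 = 78
x1_1 = 410
y1_1 = 200
cx_2 = 184
cy_2 = 248
r_2 = 80
cx_3 = 288
cy_3 = 50
r_3 = 26
cx_4 = 470
cy_4 = 86
r_4 = 16
x1_5 = 256
y1_5 = 332
x1_6 = 394
y1_6 = 396
cx_7 = 210
cy_7 = 134
r_7 = 72
x0_8 = 114
y0_8 = 28
x1_8 = 264
y1_8 = 70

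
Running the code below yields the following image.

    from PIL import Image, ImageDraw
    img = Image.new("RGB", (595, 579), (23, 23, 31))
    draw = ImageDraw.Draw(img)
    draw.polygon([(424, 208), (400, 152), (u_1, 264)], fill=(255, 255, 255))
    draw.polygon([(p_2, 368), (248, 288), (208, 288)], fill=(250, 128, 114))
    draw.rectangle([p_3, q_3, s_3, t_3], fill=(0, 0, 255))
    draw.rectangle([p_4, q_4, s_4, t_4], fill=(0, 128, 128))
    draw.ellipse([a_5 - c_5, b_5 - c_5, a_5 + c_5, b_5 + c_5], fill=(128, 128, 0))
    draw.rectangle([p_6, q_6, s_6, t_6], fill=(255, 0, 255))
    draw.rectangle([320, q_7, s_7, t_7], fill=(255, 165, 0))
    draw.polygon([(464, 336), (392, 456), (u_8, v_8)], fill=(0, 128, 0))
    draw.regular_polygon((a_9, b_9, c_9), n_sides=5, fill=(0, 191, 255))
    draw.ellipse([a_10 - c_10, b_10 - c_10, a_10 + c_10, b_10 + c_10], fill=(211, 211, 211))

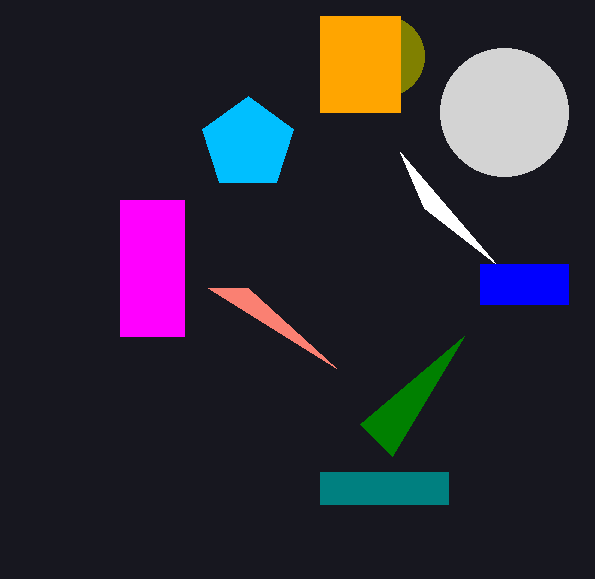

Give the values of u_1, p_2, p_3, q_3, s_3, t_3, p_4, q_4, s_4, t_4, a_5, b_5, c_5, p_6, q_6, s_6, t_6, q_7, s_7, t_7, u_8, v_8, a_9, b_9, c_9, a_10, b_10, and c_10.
u_1 = 496, p_2 = 336, p_3 = 480, q_3 = 264, s_3 = 568, t_3 = 304, p_4 = 320, q_4 = 472, s_4 = 448, t_4 = 504, a_5 = 384, b_5 = 56, c_5 = 40, p_6 = 120, q_6 = 200, s_6 = 184, t_6 = 336, q_7 = 16, s_7 = 400, t_7 = 112, u_8 = 360, v_8 = 424, a_9 = 248, b_9 = 144, c_9 = 48, a_10 = 504, b_10 = 112, c_10 = 64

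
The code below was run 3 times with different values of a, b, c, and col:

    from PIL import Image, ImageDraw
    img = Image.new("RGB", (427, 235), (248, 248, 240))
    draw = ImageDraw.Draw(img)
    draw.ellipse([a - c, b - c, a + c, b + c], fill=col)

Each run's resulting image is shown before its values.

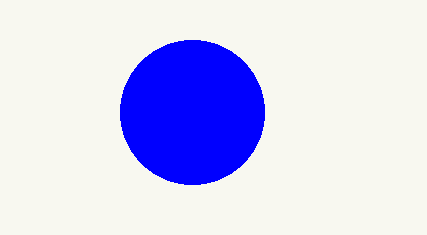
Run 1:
a = 192, b = 112, c = 72, col = 'blue'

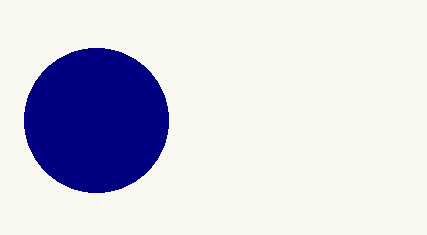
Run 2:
a = 96, b = 120, c = 72, col = 'navy'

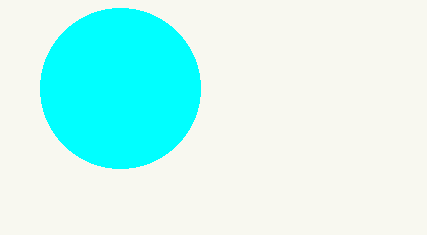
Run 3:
a = 120, b = 88, c = 80, col = 'cyan'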